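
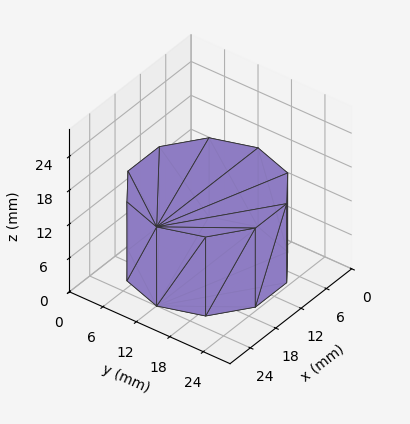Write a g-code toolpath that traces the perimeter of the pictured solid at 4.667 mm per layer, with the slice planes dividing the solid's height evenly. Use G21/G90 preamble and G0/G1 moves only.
Reading the render: the shape is a regular 10-sided prism (a cylinder approximated with 10 flat sides), circumscribed radius ≈ 12 mm, height ≈ 14 mm (dimensions read to the nearest mm from the axis ticks). For the g-code, the solid's height is divided into equal slices at the stated Δz and each level perimeter traced with G1 moves after a G0 lift.

; perimeter-only toolpath
G21 ; units = mm
G90 ; absolute positioning
G28 ; home
; layer 1
G0 Z4.667
G0 X24.000 Y12.000
G1 X21.708 Y19.053
G1 X15.708 Y23.413
G1 X8.292 Y23.413
G1 X2.292 Y19.053
G1 X0.000 Y12.000
G1 X2.292 Y4.947
G1 X8.292 Y0.587
G1 X15.708 Y0.587
G1 X21.708 Y4.947
G1 X24.000 Y12.000
; layer 2
G0 Z9.333
G0 X24.000 Y12.000
G1 X21.708 Y19.053
G1 X15.708 Y23.413
G1 X8.292 Y23.413
G1 X2.292 Y19.053
G1 X0.000 Y12.000
G1 X2.292 Y4.947
G1 X8.292 Y0.587
G1 X15.708 Y0.587
G1 X21.708 Y4.947
G1 X24.000 Y12.000
; layer 3
G0 Z14.000
G0 X24.000 Y12.000
G1 X21.708 Y19.053
G1 X15.708 Y23.413
G1 X8.292 Y23.413
G1 X2.292 Y19.053
G1 X0.000 Y12.000
G1 X2.292 Y4.947
G1 X8.292 Y0.587
G1 X15.708 Y0.587
G1 X21.708 Y4.947
G1 X24.000 Y12.000
M2 ; end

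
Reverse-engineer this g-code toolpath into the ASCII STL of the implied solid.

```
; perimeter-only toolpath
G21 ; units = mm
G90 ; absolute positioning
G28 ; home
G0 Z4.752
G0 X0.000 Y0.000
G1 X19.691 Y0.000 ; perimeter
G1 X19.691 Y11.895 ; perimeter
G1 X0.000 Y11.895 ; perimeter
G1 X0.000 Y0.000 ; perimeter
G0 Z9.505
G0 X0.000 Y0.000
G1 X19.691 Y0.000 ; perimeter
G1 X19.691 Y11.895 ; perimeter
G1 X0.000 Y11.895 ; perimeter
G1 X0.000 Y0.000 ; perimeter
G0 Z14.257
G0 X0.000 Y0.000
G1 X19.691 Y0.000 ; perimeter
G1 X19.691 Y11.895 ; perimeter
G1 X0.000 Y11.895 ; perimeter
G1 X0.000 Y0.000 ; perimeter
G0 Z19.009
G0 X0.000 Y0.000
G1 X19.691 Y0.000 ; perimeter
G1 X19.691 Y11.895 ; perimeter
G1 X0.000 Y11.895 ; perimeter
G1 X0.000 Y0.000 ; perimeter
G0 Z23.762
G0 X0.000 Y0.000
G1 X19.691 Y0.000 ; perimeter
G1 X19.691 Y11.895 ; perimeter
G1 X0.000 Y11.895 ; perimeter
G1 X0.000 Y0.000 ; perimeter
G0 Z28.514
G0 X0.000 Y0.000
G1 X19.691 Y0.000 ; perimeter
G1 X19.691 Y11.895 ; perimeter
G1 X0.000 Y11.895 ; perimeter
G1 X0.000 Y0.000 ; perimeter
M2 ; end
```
solid part
  facet normal 0.0000 0.0000 -1.0000
    outer loop
      vertex 19.691 11.895 0.000
      vertex 19.691 0.000 0.000
      vertex 0.000 0.000 0.000
    endloop
  endfacet
  facet normal 0.0000 0.0000 -1.0000
    outer loop
      vertex 0.000 11.895 0.000
      vertex 19.691 11.895 0.000
      vertex 0.000 0.000 0.000
    endloop
  endfacet
  facet normal 0.0000 0.0000 1.0000
    outer loop
      vertex 0.000 0.000 28.514
      vertex 19.691 0.000 28.514
      vertex 19.691 11.895 28.514
    endloop
  endfacet
  facet normal 0.0000 0.0000 1.0000
    outer loop
      vertex 0.000 0.000 28.514
      vertex 19.691 11.895 28.514
      vertex 0.000 11.895 28.514
    endloop
  endfacet
  facet normal 0.0000 -1.0000 0.0000
    outer loop
      vertex 0.000 0.000 0.000
      vertex 19.691 0.000 0.000
      vertex 19.691 0.000 28.514
    endloop
  endfacet
  facet normal 0.0000 -1.0000 0.0000
    outer loop
      vertex 0.000 0.000 0.000
      vertex 19.691 0.000 28.514
      vertex 0.000 0.000 28.514
    endloop
  endfacet
  facet normal 0.0000 1.0000 0.0000
    outer loop
      vertex 19.691 11.895 28.514
      vertex 19.691 11.895 0.000
      vertex 0.000 11.895 0.000
    endloop
  endfacet
  facet normal 0.0000 1.0000 0.0000
    outer loop
      vertex 0.000 11.895 28.514
      vertex 19.691 11.895 28.514
      vertex 0.000 11.895 0.000
    endloop
  endfacet
  facet normal -1.0000 0.0000 0.0000
    outer loop
      vertex 0.000 11.895 28.514
      vertex 0.000 11.895 0.000
      vertex 0.000 0.000 0.000
    endloop
  endfacet
  facet normal -1.0000 0.0000 0.0000
    outer loop
      vertex 0.000 0.000 28.514
      vertex 0.000 11.895 28.514
      vertex 0.000 0.000 0.000
    endloop
  endfacet
  facet normal 1.0000 0.0000 0.0000
    outer loop
      vertex 19.691 0.000 0.000
      vertex 19.691 11.895 0.000
      vertex 19.691 11.895 28.514
    endloop
  endfacet
  facet normal 1.0000 0.0000 0.0000
    outer loop
      vertex 19.691 0.000 0.000
      vertex 19.691 11.895 28.514
      vertex 19.691 0.000 28.514
    endloop
  endfacet
endsolid part

The G0 Z moves step by Δz≈4.752 mm. Every layer's G1 loop is the same polygon, so the solid is a straight extrusion of it from z=0 to z≈28.5. Closing with flat bottom and top caps and triangulating gives 12 facets — a rectangular box, roughly 19.7 × 11.9 mm footprint and 28.5 mm tall.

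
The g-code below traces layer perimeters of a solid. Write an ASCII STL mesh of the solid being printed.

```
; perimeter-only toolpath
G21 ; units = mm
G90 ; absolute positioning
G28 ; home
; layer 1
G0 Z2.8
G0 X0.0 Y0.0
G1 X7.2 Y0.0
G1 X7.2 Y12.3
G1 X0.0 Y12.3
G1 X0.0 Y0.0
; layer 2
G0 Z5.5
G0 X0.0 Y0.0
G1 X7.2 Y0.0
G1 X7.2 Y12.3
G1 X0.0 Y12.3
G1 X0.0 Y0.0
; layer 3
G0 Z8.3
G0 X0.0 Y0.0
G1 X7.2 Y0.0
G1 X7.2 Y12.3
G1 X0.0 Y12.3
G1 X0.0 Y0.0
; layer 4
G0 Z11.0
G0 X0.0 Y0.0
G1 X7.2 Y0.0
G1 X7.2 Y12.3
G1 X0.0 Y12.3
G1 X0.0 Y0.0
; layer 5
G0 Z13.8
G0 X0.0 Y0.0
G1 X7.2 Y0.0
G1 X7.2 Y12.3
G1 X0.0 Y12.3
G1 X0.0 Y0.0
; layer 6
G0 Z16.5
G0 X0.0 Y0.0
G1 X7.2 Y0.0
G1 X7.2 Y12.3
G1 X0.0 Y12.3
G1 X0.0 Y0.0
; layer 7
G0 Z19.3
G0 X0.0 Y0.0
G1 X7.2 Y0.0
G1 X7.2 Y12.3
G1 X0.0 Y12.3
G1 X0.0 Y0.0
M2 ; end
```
solid part
  facet normal 0.0000 0.0000 -1.0000
    outer loop
      vertex 7.2 12.3 0.0
      vertex 7.2 0.0 0.0
      vertex 0.0 0.0 0.0
    endloop
  endfacet
  facet normal 0.0000 0.0000 -1.0000
    outer loop
      vertex 0.0 12.3 0.0
      vertex 7.2 12.3 0.0
      vertex 0.0 0.0 0.0
    endloop
  endfacet
  facet normal 0.0000 0.0000 1.0000
    outer loop
      vertex 0.0 0.0 19.3
      vertex 7.2 0.0 19.3
      vertex 7.2 12.3 19.3
    endloop
  endfacet
  facet normal 0.0000 0.0000 1.0000
    outer loop
      vertex 0.0 0.0 19.3
      vertex 7.2 12.3 19.3
      vertex 0.0 12.3 19.3
    endloop
  endfacet
  facet normal 0.0000 -1.0000 0.0000
    outer loop
      vertex 0.0 0.0 0.0
      vertex 7.2 0.0 0.0
      vertex 7.2 0.0 19.3
    endloop
  endfacet
  facet normal 0.0000 -1.0000 0.0000
    outer loop
      vertex 0.0 0.0 0.0
      vertex 7.2 0.0 19.3
      vertex 0.0 0.0 19.3
    endloop
  endfacet
  facet normal 0.0000 1.0000 0.0000
    outer loop
      vertex 7.2 12.3 19.3
      vertex 7.2 12.3 0.0
      vertex 0.0 12.3 0.0
    endloop
  endfacet
  facet normal 0.0000 1.0000 0.0000
    outer loop
      vertex 0.0 12.3 19.3
      vertex 7.2 12.3 19.3
      vertex 0.0 12.3 0.0
    endloop
  endfacet
  facet normal -1.0000 0.0000 0.0000
    outer loop
      vertex 0.0 12.3 19.3
      vertex 0.0 12.3 0.0
      vertex 0.0 0.0 0.0
    endloop
  endfacet
  facet normal -1.0000 0.0000 0.0000
    outer loop
      vertex 0.0 0.0 19.3
      vertex 0.0 12.3 19.3
      vertex 0.0 0.0 0.0
    endloop
  endfacet
  facet normal 1.0000 0.0000 0.0000
    outer loop
      vertex 7.2 0.0 0.0
      vertex 7.2 12.3 0.0
      vertex 7.2 12.3 19.3
    endloop
  endfacet
  facet normal 1.0000 0.0000 0.0000
    outer loop
      vertex 7.2 0.0 0.0
      vertex 7.2 12.3 19.3
      vertex 7.2 0.0 19.3
    endloop
  endfacet
endsolid part

The G0 Z moves step by Δz≈2.8 mm. Every layer's G1 loop is the same polygon, so the solid is a straight extrusion of it from z=0 to z≈19.3. Closing with flat bottom and top caps and triangulating gives 12 facets — a rectangular box, roughly 7.2 × 12.3 mm footprint and 19.3 mm tall.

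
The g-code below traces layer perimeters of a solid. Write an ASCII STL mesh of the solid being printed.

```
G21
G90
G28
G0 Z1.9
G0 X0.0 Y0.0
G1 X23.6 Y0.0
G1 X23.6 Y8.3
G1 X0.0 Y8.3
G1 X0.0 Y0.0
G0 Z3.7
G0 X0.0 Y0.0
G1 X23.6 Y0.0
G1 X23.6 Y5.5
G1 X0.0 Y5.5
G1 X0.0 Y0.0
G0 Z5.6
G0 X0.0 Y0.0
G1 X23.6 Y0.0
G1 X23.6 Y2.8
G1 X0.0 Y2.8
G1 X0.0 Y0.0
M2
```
solid part
  facet normal 0.0000 0.0000 -1.0000
    outer loop
      vertex 23.6 11.1 0.0
      vertex 23.6 0.0 0.0
      vertex 0.0 0.0 0.0
    endloop
  endfacet
  facet normal 0.0000 0.0000 -1.0000
    outer loop
      vertex 0.0 11.1 0.0
      vertex 23.6 11.1 0.0
      vertex 0.0 0.0 0.0
    endloop
  endfacet
  facet normal 0.0000 -1.0000 0.0000
    outer loop
      vertex 0.0 0.0 0.0
      vertex 23.6 0.0 0.0
      vertex 23.6 0.0 7.4
    endloop
  endfacet
  facet normal 0.0000 -1.0000 0.0000
    outer loop
      vertex 0.0 0.0 0.0
      vertex 23.6 0.0 7.4
      vertex 0.0 0.0 7.4
    endloop
  endfacet
  facet normal 0.0000 0.5547 0.8321
    outer loop
      vertex 0.0 0.0 7.4
      vertex 23.6 0.0 7.4
      vertex 23.6 11.1 0.0
    endloop
  endfacet
  facet normal 0.0000 0.5547 0.8321
    outer loop
      vertex 0.0 0.0 7.4
      vertex 23.6 11.1 0.0
      vertex 0.0 11.1 0.0
    endloop
  endfacet
  facet normal -1.0000 0.0000 0.0000
    outer loop
      vertex 0.0 0.0 7.4
      vertex 0.0 11.1 0.0
      vertex 0.0 0.0 0.0
    endloop
  endfacet
  facet normal 1.0000 0.0000 0.0000
    outer loop
      vertex 23.6 0.0 0.0
      vertex 23.6 11.1 0.0
      vertex 23.6 0.0 7.4
    endloop
  endfacet
endsolid part

The G0 Z moves step by Δz≈1.9 mm. The G1 loops shrink linearly with z, so the solid tapers from its base footprint up to z≈7.4. Closing with a flat bottom cap and the tapered top and triangulating gives 8 facets — a wedge (ramp): 23.6 × 11.1 mm base, rising to 7.4 mm along the y=0 edge and sloping linearly to z=0 at y=11.1.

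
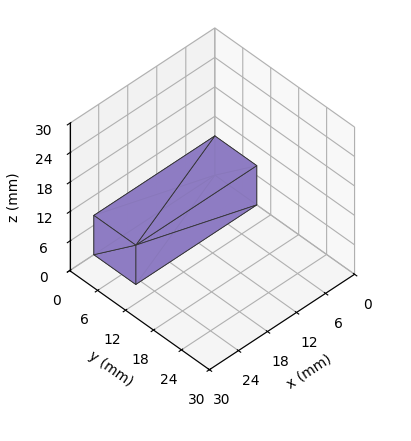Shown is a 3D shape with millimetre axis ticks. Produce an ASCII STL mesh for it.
Reading the render: the shape is a rectangular box, roughly 25 × 9 mm footprint and 8 mm tall (dimensions read to the nearest mm from the axis ticks). For the STL, each face is triangulated and given an outward normal.

solid part
  facet normal 0.0000 0.0000 -1.0000
    outer loop
      vertex 25.00 9.00 0.00
      vertex 25.00 0.00 0.00
      vertex 0.00 0.00 0.00
    endloop
  endfacet
  facet normal 0.0000 0.0000 -1.0000
    outer loop
      vertex 0.00 9.00 0.00
      vertex 25.00 9.00 0.00
      vertex 0.00 0.00 0.00
    endloop
  endfacet
  facet normal 0.0000 0.0000 1.0000
    outer loop
      vertex 0.00 0.00 8.00
      vertex 25.00 0.00 8.00
      vertex 25.00 9.00 8.00
    endloop
  endfacet
  facet normal 0.0000 0.0000 1.0000
    outer loop
      vertex 0.00 0.00 8.00
      vertex 25.00 9.00 8.00
      vertex 0.00 9.00 8.00
    endloop
  endfacet
  facet normal 0.0000 -1.0000 0.0000
    outer loop
      vertex 0.00 0.00 0.00
      vertex 25.00 0.00 0.00
      vertex 25.00 0.00 8.00
    endloop
  endfacet
  facet normal 0.0000 -1.0000 0.0000
    outer loop
      vertex 0.00 0.00 0.00
      vertex 25.00 0.00 8.00
      vertex 0.00 0.00 8.00
    endloop
  endfacet
  facet normal 0.0000 1.0000 0.0000
    outer loop
      vertex 25.00 9.00 8.00
      vertex 25.00 9.00 0.00
      vertex 0.00 9.00 0.00
    endloop
  endfacet
  facet normal 0.0000 1.0000 0.0000
    outer loop
      vertex 0.00 9.00 8.00
      vertex 25.00 9.00 8.00
      vertex 0.00 9.00 0.00
    endloop
  endfacet
  facet normal -1.0000 0.0000 0.0000
    outer loop
      vertex 0.00 9.00 8.00
      vertex 0.00 9.00 0.00
      vertex 0.00 0.00 0.00
    endloop
  endfacet
  facet normal -1.0000 0.0000 0.0000
    outer loop
      vertex 0.00 0.00 8.00
      vertex 0.00 9.00 8.00
      vertex 0.00 0.00 0.00
    endloop
  endfacet
  facet normal 1.0000 0.0000 0.0000
    outer loop
      vertex 25.00 0.00 0.00
      vertex 25.00 9.00 0.00
      vertex 25.00 9.00 8.00
    endloop
  endfacet
  facet normal 1.0000 0.0000 0.0000
    outer loop
      vertex 25.00 0.00 0.00
      vertex 25.00 9.00 8.00
      vertex 25.00 0.00 8.00
    endloop
  endfacet
endsolid part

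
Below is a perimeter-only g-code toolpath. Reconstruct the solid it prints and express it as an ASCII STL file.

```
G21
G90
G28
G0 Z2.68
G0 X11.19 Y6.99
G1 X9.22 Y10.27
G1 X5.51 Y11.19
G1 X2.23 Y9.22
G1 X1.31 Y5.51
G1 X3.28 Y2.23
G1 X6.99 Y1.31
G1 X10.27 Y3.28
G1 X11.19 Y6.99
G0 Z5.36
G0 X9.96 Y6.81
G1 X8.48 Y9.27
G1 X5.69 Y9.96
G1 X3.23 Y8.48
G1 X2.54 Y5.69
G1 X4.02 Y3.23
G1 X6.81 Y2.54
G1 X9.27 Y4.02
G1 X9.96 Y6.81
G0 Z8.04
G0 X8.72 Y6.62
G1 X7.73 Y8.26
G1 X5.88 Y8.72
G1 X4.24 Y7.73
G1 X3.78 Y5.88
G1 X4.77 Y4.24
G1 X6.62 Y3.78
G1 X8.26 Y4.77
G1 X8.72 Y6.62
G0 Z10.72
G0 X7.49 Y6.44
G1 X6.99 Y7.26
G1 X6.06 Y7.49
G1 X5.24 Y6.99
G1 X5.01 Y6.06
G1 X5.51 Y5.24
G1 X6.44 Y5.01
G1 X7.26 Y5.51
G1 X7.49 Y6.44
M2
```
solid part
  facet normal 0.0000 0.0000 -1.0000
    outer loop
      vertex 5.32 12.43 0.00
      vertex 9.96 11.28 0.00
      vertex 12.43 7.18 0.00
    endloop
  endfacet
  facet normal 0.0000 0.0000 -1.0000
    outer loop
      vertex 1.22 9.96 0.00
      vertex 5.32 12.43 0.00
      vertex 12.43 7.18 0.00
    endloop
  endfacet
  facet normal 0.0000 0.0000 -1.0000
    outer loop
      vertex 0.07 5.32 0.00
      vertex 1.22 9.96 0.00
      vertex 12.43 7.18 0.00
    endloop
  endfacet
  facet normal 0.0000 0.0000 -1.0000
    outer loop
      vertex 2.54 1.22 0.00
      vertex 0.07 5.32 0.00
      vertex 12.43 7.18 0.00
    endloop
  endfacet
  facet normal 0.0000 0.0000 -1.0000
    outer loop
      vertex 7.18 0.07 0.00
      vertex 2.54 1.22 0.00
      vertex 12.43 7.18 0.00
    endloop
  endfacet
  facet normal 0.0000 0.0000 -1.0000
    outer loop
      vertex 11.28 2.54 0.00
      vertex 7.18 0.07 0.00
      vertex 12.43 7.18 0.00
    endloop
  endfacet
  facet normal 0.7867 0.4739 0.3957
    outer loop
      vertex 12.43 7.18 0.00
      vertex 9.96 11.28 0.00
      vertex 6.25 6.25 13.40
    endloop
  endfacet
  facet normal 0.2209 0.8914 0.3958
    outer loop
      vertex 9.96 11.28 0.00
      vertex 5.32 12.43 0.00
      vertex 6.25 6.25 13.40
    endloop
  endfacet
  facet normal -0.4739 0.7867 0.3957
    outer loop
      vertex 5.32 12.43 0.00
      vertex 1.22 9.96 0.00
      vertex 6.25 6.25 13.40
    endloop
  endfacet
  facet normal -0.8914 0.2209 0.3958
    outer loop
      vertex 1.22 9.96 0.00
      vertex 0.07 5.32 0.00
      vertex 6.25 6.25 13.40
    endloop
  endfacet
  facet normal -0.7867 -0.4739 0.3957
    outer loop
      vertex 0.07 5.32 0.00
      vertex 2.54 1.22 0.00
      vertex 6.25 6.25 13.40
    endloop
  endfacet
  facet normal -0.2209 -0.8914 0.3958
    outer loop
      vertex 2.54 1.22 0.00
      vertex 7.18 0.07 0.00
      vertex 6.25 6.25 13.40
    endloop
  endfacet
  facet normal 0.4739 -0.7867 0.3957
    outer loop
      vertex 7.18 0.07 0.00
      vertex 11.28 2.54 0.00
      vertex 6.25 6.25 13.40
    endloop
  endfacet
  facet normal 0.8914 -0.2209 0.3958
    outer loop
      vertex 11.28 2.54 0.00
      vertex 12.43 7.18 0.00
      vertex 6.25 6.25 13.40
    endloop
  endfacet
endsolid part

The G0 Z moves step by Δz≈2.68 mm. The G1 loops shrink linearly with z, so the solid tapers from its base footprint up to z≈13.4. Closing with a flat bottom cap and the tapered top and triangulating gives 14 facets — a regular 8-sided pyramid, base circumscribed radius ≈ 6.25 mm, apex at z ≈ 13.4 mm.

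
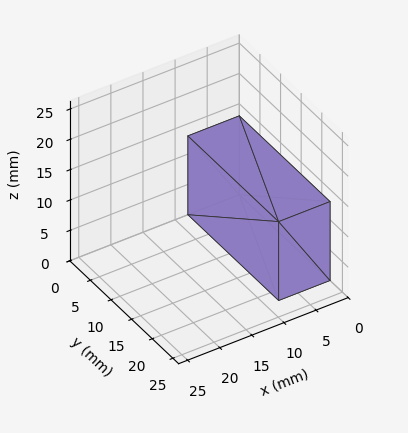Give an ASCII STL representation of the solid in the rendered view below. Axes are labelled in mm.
Reading the render: the shape is a rectangular box, roughly 8 × 22 mm footprint and 13 mm tall (dimensions read to the nearest mm from the axis ticks). For the STL, each face is triangulated and given an outward normal.

solid part
  facet normal 0.0000 0.0000 -1.0000
    outer loop
      vertex 8.00 22.00 0.00
      vertex 8.00 0.00 0.00
      vertex 0.00 0.00 0.00
    endloop
  endfacet
  facet normal 0.0000 0.0000 -1.0000
    outer loop
      vertex 0.00 22.00 0.00
      vertex 8.00 22.00 0.00
      vertex 0.00 0.00 0.00
    endloop
  endfacet
  facet normal 0.0000 0.0000 1.0000
    outer loop
      vertex 0.00 0.00 13.00
      vertex 8.00 0.00 13.00
      vertex 8.00 22.00 13.00
    endloop
  endfacet
  facet normal 0.0000 0.0000 1.0000
    outer loop
      vertex 0.00 0.00 13.00
      vertex 8.00 22.00 13.00
      vertex 0.00 22.00 13.00
    endloop
  endfacet
  facet normal 0.0000 -1.0000 0.0000
    outer loop
      vertex 0.00 0.00 0.00
      vertex 8.00 0.00 0.00
      vertex 8.00 0.00 13.00
    endloop
  endfacet
  facet normal 0.0000 -1.0000 0.0000
    outer loop
      vertex 0.00 0.00 0.00
      vertex 8.00 0.00 13.00
      vertex 0.00 0.00 13.00
    endloop
  endfacet
  facet normal 0.0000 1.0000 0.0000
    outer loop
      vertex 8.00 22.00 13.00
      vertex 8.00 22.00 0.00
      vertex 0.00 22.00 0.00
    endloop
  endfacet
  facet normal 0.0000 1.0000 0.0000
    outer loop
      vertex 0.00 22.00 13.00
      vertex 8.00 22.00 13.00
      vertex 0.00 22.00 0.00
    endloop
  endfacet
  facet normal -1.0000 0.0000 0.0000
    outer loop
      vertex 0.00 22.00 13.00
      vertex 0.00 22.00 0.00
      vertex 0.00 0.00 0.00
    endloop
  endfacet
  facet normal -1.0000 0.0000 0.0000
    outer loop
      vertex 0.00 0.00 13.00
      vertex 0.00 22.00 13.00
      vertex 0.00 0.00 0.00
    endloop
  endfacet
  facet normal 1.0000 0.0000 0.0000
    outer loop
      vertex 8.00 0.00 0.00
      vertex 8.00 22.00 0.00
      vertex 8.00 22.00 13.00
    endloop
  endfacet
  facet normal 1.0000 0.0000 0.0000
    outer loop
      vertex 8.00 0.00 0.00
      vertex 8.00 22.00 13.00
      vertex 8.00 0.00 13.00
    endloop
  endfacet
endsolid part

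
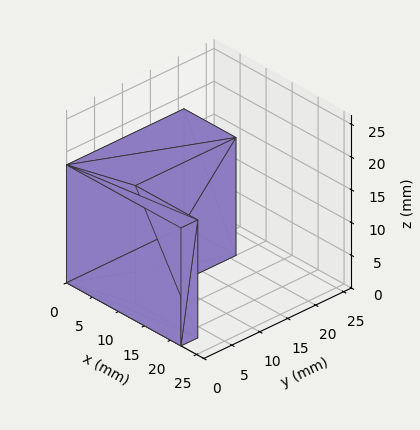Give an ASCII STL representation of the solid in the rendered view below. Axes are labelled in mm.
Reading the render: the shape is an L-shaped prism: outer 22 × 21 mm, arm thicknesses ≈ 3 mm (horizontal) and 10 mm (vertical), extruded 18 mm in z (dimensions read to the nearest mm from the axis ticks). For the STL, each face is triangulated and given an outward normal.

solid part
  facet normal 0.0000 0.0000 -1.0000
    outer loop
      vertex 22.000 3.000 0.000
      vertex 22.000 0.000 0.000
      vertex 0.000 0.000 0.000
    endloop
  endfacet
  facet normal 0.0000 0.0000 -1.0000
    outer loop
      vertex 10.000 3.000 0.000
      vertex 22.000 3.000 0.000
      vertex 0.000 0.000 0.000
    endloop
  endfacet
  facet normal 0.0000 0.0000 -1.0000
    outer loop
      vertex 10.000 21.000 0.000
      vertex 10.000 3.000 0.000
      vertex 0.000 0.000 0.000
    endloop
  endfacet
  facet normal 0.0000 0.0000 -1.0000
    outer loop
      vertex 0.000 21.000 0.000
      vertex 10.000 21.000 0.000
      vertex 0.000 0.000 0.000
    endloop
  endfacet
  facet normal 0.0000 0.0000 1.0000
    outer loop
      vertex 0.000 0.000 18.000
      vertex 22.000 0.000 18.000
      vertex 22.000 3.000 18.000
    endloop
  endfacet
  facet normal 0.0000 0.0000 1.0000
    outer loop
      vertex 0.000 0.000 18.000
      vertex 22.000 3.000 18.000
      vertex 10.000 3.000 18.000
    endloop
  endfacet
  facet normal 0.0000 0.0000 1.0000
    outer loop
      vertex 0.000 0.000 18.000
      vertex 10.000 3.000 18.000
      vertex 10.000 21.000 18.000
    endloop
  endfacet
  facet normal 0.0000 0.0000 1.0000
    outer loop
      vertex 0.000 0.000 18.000
      vertex 10.000 21.000 18.000
      vertex 0.000 21.000 18.000
    endloop
  endfacet
  facet normal 0.0000 -1.0000 0.0000
    outer loop
      vertex 0.000 0.000 0.000
      vertex 22.000 0.000 0.000
      vertex 22.000 0.000 18.000
    endloop
  endfacet
  facet normal 0.0000 -1.0000 0.0000
    outer loop
      vertex 0.000 0.000 0.000
      vertex 22.000 0.000 18.000
      vertex 0.000 0.000 18.000
    endloop
  endfacet
  facet normal 1.0000 0.0000 0.0000
    outer loop
      vertex 22.000 0.000 0.000
      vertex 22.000 3.000 0.000
      vertex 22.000 3.000 18.000
    endloop
  endfacet
  facet normal 1.0000 0.0000 0.0000
    outer loop
      vertex 22.000 0.000 0.000
      vertex 22.000 3.000 18.000
      vertex 22.000 0.000 18.000
    endloop
  endfacet
  facet normal 0.0000 1.0000 0.0000
    outer loop
      vertex 22.000 3.000 0.000
      vertex 10.000 3.000 0.000
      vertex 10.000 3.000 18.000
    endloop
  endfacet
  facet normal 0.0000 1.0000 0.0000
    outer loop
      vertex 22.000 3.000 0.000
      vertex 10.000 3.000 18.000
      vertex 22.000 3.000 18.000
    endloop
  endfacet
  facet normal 1.0000 0.0000 0.0000
    outer loop
      vertex 10.000 3.000 0.000
      vertex 10.000 21.000 0.000
      vertex 10.000 21.000 18.000
    endloop
  endfacet
  facet normal 1.0000 0.0000 0.0000
    outer loop
      vertex 10.000 3.000 0.000
      vertex 10.000 21.000 18.000
      vertex 10.000 3.000 18.000
    endloop
  endfacet
  facet normal 0.0000 1.0000 0.0000
    outer loop
      vertex 10.000 21.000 0.000
      vertex 0.000 21.000 0.000
      vertex 0.000 21.000 18.000
    endloop
  endfacet
  facet normal 0.0000 1.0000 0.0000
    outer loop
      vertex 10.000 21.000 0.000
      vertex 0.000 21.000 18.000
      vertex 10.000 21.000 18.000
    endloop
  endfacet
  facet normal -1.0000 0.0000 0.0000
    outer loop
      vertex 0.000 21.000 0.000
      vertex 0.000 0.000 0.000
      vertex 0.000 0.000 18.000
    endloop
  endfacet
  facet normal -1.0000 0.0000 0.0000
    outer loop
      vertex 0.000 21.000 0.000
      vertex 0.000 0.000 18.000
      vertex 0.000 21.000 18.000
    endloop
  endfacet
endsolid part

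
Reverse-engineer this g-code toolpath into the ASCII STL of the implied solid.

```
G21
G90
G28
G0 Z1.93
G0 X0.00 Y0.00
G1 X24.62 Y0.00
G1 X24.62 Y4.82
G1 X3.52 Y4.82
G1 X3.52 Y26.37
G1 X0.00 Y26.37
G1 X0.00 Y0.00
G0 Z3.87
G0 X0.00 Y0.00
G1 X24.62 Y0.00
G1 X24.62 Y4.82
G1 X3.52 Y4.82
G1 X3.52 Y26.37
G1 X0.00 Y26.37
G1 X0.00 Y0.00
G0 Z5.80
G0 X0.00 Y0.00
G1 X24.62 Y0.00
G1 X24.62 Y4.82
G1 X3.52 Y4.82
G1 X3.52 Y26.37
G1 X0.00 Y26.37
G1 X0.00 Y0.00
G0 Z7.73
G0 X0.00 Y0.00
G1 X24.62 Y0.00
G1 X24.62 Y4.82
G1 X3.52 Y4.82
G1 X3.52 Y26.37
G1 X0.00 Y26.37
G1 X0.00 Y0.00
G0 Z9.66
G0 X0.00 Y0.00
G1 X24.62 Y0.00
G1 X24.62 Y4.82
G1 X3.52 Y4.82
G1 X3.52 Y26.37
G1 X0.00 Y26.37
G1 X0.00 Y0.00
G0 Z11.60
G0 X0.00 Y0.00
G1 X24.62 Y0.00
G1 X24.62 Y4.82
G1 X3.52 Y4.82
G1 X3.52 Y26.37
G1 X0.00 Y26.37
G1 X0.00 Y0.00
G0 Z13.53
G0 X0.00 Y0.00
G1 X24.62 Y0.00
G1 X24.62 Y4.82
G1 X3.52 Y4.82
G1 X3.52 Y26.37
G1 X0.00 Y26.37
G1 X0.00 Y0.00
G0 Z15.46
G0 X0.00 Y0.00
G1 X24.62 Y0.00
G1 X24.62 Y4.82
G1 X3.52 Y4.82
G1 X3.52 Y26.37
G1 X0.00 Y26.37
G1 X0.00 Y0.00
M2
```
solid part
  facet normal 0.0000 0.0000 -1.0000
    outer loop
      vertex 24.62 4.82 0.00
      vertex 24.62 0.00 0.00
      vertex 0.00 0.00 0.00
    endloop
  endfacet
  facet normal 0.0000 0.0000 -1.0000
    outer loop
      vertex 3.52 4.82 0.00
      vertex 24.62 4.82 0.00
      vertex 0.00 0.00 0.00
    endloop
  endfacet
  facet normal 0.0000 0.0000 -1.0000
    outer loop
      vertex 3.52 26.37 0.00
      vertex 3.52 4.82 0.00
      vertex 0.00 0.00 0.00
    endloop
  endfacet
  facet normal 0.0000 0.0000 -1.0000
    outer loop
      vertex 0.00 26.37 0.00
      vertex 3.52 26.37 0.00
      vertex 0.00 0.00 0.00
    endloop
  endfacet
  facet normal 0.0000 0.0000 1.0000
    outer loop
      vertex 0.00 0.00 15.46
      vertex 24.62 0.00 15.46
      vertex 24.62 4.82 15.46
    endloop
  endfacet
  facet normal 0.0000 0.0000 1.0000
    outer loop
      vertex 0.00 0.00 15.46
      vertex 24.62 4.82 15.46
      vertex 3.52 4.82 15.46
    endloop
  endfacet
  facet normal 0.0000 0.0000 1.0000
    outer loop
      vertex 0.00 0.00 15.46
      vertex 3.52 4.82 15.46
      vertex 3.52 26.37 15.46
    endloop
  endfacet
  facet normal 0.0000 0.0000 1.0000
    outer loop
      vertex 0.00 0.00 15.46
      vertex 3.52 26.37 15.46
      vertex 0.00 26.37 15.46
    endloop
  endfacet
  facet normal 0.0000 -1.0000 0.0000
    outer loop
      vertex 0.00 0.00 0.00
      vertex 24.62 0.00 0.00
      vertex 24.62 0.00 15.46
    endloop
  endfacet
  facet normal 0.0000 -1.0000 0.0000
    outer loop
      vertex 0.00 0.00 0.00
      vertex 24.62 0.00 15.46
      vertex 0.00 0.00 15.46
    endloop
  endfacet
  facet normal 1.0000 0.0000 0.0000
    outer loop
      vertex 24.62 0.00 0.00
      vertex 24.62 4.82 0.00
      vertex 24.62 4.82 15.46
    endloop
  endfacet
  facet normal 1.0000 0.0000 0.0000
    outer loop
      vertex 24.62 0.00 0.00
      vertex 24.62 4.82 15.46
      vertex 24.62 0.00 15.46
    endloop
  endfacet
  facet normal 0.0000 1.0000 0.0000
    outer loop
      vertex 24.62 4.82 0.00
      vertex 3.52 4.82 0.00
      vertex 3.52 4.82 15.46
    endloop
  endfacet
  facet normal 0.0000 1.0000 0.0000
    outer loop
      vertex 24.62 4.82 0.00
      vertex 3.52 4.82 15.46
      vertex 24.62 4.82 15.46
    endloop
  endfacet
  facet normal 1.0000 0.0000 0.0000
    outer loop
      vertex 3.52 4.82 0.00
      vertex 3.52 26.37 0.00
      vertex 3.52 26.37 15.46
    endloop
  endfacet
  facet normal 1.0000 0.0000 0.0000
    outer loop
      vertex 3.52 4.82 0.00
      vertex 3.52 26.37 15.46
      vertex 3.52 4.82 15.46
    endloop
  endfacet
  facet normal 0.0000 1.0000 0.0000
    outer loop
      vertex 3.52 26.37 0.00
      vertex 0.00 26.37 0.00
      vertex 0.00 26.37 15.46
    endloop
  endfacet
  facet normal 0.0000 1.0000 0.0000
    outer loop
      vertex 3.52 26.37 0.00
      vertex 0.00 26.37 15.46
      vertex 3.52 26.37 15.46
    endloop
  endfacet
  facet normal -1.0000 0.0000 0.0000
    outer loop
      vertex 0.00 26.37 0.00
      vertex 0.00 0.00 0.00
      vertex 0.00 0.00 15.46
    endloop
  endfacet
  facet normal -1.0000 0.0000 0.0000
    outer loop
      vertex 0.00 26.37 0.00
      vertex 0.00 0.00 15.46
      vertex 0.00 26.37 15.46
    endloop
  endfacet
endsolid part

The G0 Z moves step by Δz≈1.93 mm. Every layer's G1 loop is the same polygon, so the solid is a straight extrusion of it from z=0 to z≈15.5. Closing with flat bottom and top caps and triangulating gives 20 facets — an L-shaped prism: outer 24.6 × 26.4 mm, arm thicknesses ≈ 4.82 mm (horizontal) and 3.52 mm (vertical), extruded 15.5 mm in z.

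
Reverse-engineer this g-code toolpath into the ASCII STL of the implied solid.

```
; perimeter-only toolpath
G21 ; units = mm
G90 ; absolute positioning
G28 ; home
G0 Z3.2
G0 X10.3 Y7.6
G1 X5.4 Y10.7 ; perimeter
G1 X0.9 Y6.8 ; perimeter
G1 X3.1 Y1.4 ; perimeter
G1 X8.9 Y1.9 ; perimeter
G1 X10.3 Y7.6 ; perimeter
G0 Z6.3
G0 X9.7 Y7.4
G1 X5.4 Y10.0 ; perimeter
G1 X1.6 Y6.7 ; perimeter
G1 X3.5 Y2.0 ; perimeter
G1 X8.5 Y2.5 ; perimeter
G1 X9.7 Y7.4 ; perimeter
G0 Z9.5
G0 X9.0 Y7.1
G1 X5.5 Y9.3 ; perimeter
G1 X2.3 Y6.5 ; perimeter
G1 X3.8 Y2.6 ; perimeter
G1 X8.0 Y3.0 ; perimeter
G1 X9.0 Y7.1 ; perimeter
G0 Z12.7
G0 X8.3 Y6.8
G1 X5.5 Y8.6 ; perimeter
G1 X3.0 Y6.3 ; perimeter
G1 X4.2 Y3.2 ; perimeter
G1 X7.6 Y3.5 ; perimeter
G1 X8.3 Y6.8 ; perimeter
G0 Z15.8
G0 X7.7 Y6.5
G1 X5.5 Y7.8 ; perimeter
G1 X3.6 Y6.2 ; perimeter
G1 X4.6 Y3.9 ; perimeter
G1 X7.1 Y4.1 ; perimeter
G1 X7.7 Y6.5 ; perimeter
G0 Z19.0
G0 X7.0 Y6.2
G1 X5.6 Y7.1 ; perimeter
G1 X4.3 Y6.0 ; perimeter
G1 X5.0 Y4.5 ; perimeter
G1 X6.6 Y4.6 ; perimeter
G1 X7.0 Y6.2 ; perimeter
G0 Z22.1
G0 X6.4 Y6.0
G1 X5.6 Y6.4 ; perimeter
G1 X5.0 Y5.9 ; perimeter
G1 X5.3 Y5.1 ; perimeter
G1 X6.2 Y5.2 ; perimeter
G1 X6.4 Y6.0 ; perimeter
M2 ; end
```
solid part
  facet normal 0.0000 0.0000 -1.0000
    outer loop
      vertex 0.2 7.0 0.0
      vertex 5.3 11.4 0.0
      vertex 11.0 7.9 0.0
    endloop
  endfacet
  facet normal 0.0000 0.0000 -1.0000
    outer loop
      vertex 2.7 0.8 0.0
      vertex 0.2 7.0 0.0
      vertex 11.0 7.9 0.0
    endloop
  endfacet
  facet normal 0.0000 0.0000 -1.0000
    outer loop
      vertex 9.4 1.4 0.0
      vertex 2.7 0.8 0.0
      vertex 11.0 7.9 0.0
    endloop
  endfacet
  facet normal 0.5146 0.8381 0.1807
    outer loop
      vertex 11.0 7.9 0.0
      vertex 5.3 11.4 0.0
      vertex 5.7 5.7 25.3
    endloop
  endfacet
  facet normal -0.6428 0.7451 0.1780
    outer loop
      vertex 5.3 11.4 0.0
      vertex 0.2 7.0 0.0
      vertex 5.7 5.7 25.3
    endloop
  endfacet
  facet normal -0.9124 -0.3679 0.1794
    outer loop
      vertex 0.2 7.0 0.0
      vertex 2.7 0.8 0.0
      vertex 5.7 5.7 25.3
    endloop
  endfacet
  facet normal 0.0877 -0.9799 0.1794
    outer loop
      vertex 2.7 0.8 0.0
      vertex 9.4 1.4 0.0
      vertex 5.7 5.7 25.3
    endloop
  endfacet
  facet normal 0.9552 -0.2351 0.1797
    outer loop
      vertex 9.4 1.4 0.0
      vertex 11.0 7.9 0.0
      vertex 5.7 5.7 25.3
    endloop
  endfacet
endsolid part

The G0 Z moves step by Δz≈3.2 mm. The G1 loops shrink linearly with z, so the solid tapers from its base footprint up to z≈25.3. Closing with a flat bottom cap and the tapered top and triangulating gives 8 facets — a regular 5-sided pyramid, base circumscribed radius ≈ 5.7 mm, apex at z ≈ 25.3 mm.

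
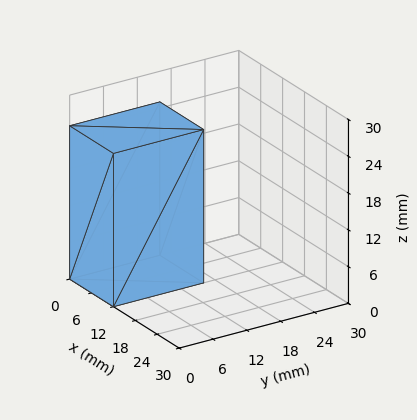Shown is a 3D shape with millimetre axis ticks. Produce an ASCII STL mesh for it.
Reading the render: the shape is a rectangular box, roughly 12 × 16 mm footprint and 25 mm tall (dimensions read to the nearest mm from the axis ticks). For the STL, each face is triangulated and given an outward normal.

solid part
  facet normal 0.0000 0.0000 -1.0000
    outer loop
      vertex 12.000 16.000 0.000
      vertex 12.000 0.000 0.000
      vertex 0.000 0.000 0.000
    endloop
  endfacet
  facet normal 0.0000 0.0000 -1.0000
    outer loop
      vertex 0.000 16.000 0.000
      vertex 12.000 16.000 0.000
      vertex 0.000 0.000 0.000
    endloop
  endfacet
  facet normal 0.0000 0.0000 1.0000
    outer loop
      vertex 0.000 0.000 25.000
      vertex 12.000 0.000 25.000
      vertex 12.000 16.000 25.000
    endloop
  endfacet
  facet normal 0.0000 0.0000 1.0000
    outer loop
      vertex 0.000 0.000 25.000
      vertex 12.000 16.000 25.000
      vertex 0.000 16.000 25.000
    endloop
  endfacet
  facet normal 0.0000 -1.0000 0.0000
    outer loop
      vertex 0.000 0.000 0.000
      vertex 12.000 0.000 0.000
      vertex 12.000 0.000 25.000
    endloop
  endfacet
  facet normal 0.0000 -1.0000 0.0000
    outer loop
      vertex 0.000 0.000 0.000
      vertex 12.000 0.000 25.000
      vertex 0.000 0.000 25.000
    endloop
  endfacet
  facet normal 0.0000 1.0000 0.0000
    outer loop
      vertex 12.000 16.000 25.000
      vertex 12.000 16.000 0.000
      vertex 0.000 16.000 0.000
    endloop
  endfacet
  facet normal 0.0000 1.0000 0.0000
    outer loop
      vertex 0.000 16.000 25.000
      vertex 12.000 16.000 25.000
      vertex 0.000 16.000 0.000
    endloop
  endfacet
  facet normal -1.0000 0.0000 0.0000
    outer loop
      vertex 0.000 16.000 25.000
      vertex 0.000 16.000 0.000
      vertex 0.000 0.000 0.000
    endloop
  endfacet
  facet normal -1.0000 0.0000 0.0000
    outer loop
      vertex 0.000 0.000 25.000
      vertex 0.000 16.000 25.000
      vertex 0.000 0.000 0.000
    endloop
  endfacet
  facet normal 1.0000 0.0000 0.0000
    outer loop
      vertex 12.000 0.000 0.000
      vertex 12.000 16.000 0.000
      vertex 12.000 16.000 25.000
    endloop
  endfacet
  facet normal 1.0000 0.0000 0.0000
    outer loop
      vertex 12.000 0.000 0.000
      vertex 12.000 16.000 25.000
      vertex 12.000 0.000 25.000
    endloop
  endfacet
endsolid part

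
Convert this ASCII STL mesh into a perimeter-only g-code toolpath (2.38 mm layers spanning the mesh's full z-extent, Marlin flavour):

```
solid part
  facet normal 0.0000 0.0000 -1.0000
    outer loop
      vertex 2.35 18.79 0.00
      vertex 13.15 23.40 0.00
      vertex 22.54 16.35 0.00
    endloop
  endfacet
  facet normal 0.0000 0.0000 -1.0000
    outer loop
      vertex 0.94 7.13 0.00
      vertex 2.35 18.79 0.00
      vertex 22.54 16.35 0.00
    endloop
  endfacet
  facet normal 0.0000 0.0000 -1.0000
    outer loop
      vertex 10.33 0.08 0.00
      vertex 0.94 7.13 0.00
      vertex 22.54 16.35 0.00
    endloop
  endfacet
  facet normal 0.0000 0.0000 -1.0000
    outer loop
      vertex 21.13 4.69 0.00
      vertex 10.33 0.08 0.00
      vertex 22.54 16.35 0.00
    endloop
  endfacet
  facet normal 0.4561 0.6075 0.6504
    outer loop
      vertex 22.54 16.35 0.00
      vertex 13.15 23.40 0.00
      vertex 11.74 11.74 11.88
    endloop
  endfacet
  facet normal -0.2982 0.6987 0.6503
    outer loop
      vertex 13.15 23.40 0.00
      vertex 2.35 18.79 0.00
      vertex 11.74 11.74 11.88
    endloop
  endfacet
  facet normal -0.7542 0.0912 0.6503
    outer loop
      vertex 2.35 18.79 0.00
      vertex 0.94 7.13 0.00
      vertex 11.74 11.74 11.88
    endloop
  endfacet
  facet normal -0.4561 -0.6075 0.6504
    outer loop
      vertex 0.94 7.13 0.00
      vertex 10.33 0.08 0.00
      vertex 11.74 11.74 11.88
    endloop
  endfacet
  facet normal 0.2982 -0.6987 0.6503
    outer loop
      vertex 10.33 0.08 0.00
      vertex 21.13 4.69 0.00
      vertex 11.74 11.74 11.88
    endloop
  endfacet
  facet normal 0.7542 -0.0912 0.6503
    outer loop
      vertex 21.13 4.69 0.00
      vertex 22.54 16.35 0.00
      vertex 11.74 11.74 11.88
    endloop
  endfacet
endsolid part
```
; perimeter-only toolpath
G21 ; units = mm
G90 ; absolute positioning
G28 ; home
; layer 1
G0 Z2.38
G0 X20.38 Y15.43
G1 X12.87 Y21.07
G1 X4.23 Y17.38
G1 X3.10 Y8.05
G1 X10.61 Y2.41
G1 X19.25 Y6.10
G1 X20.38 Y15.43
; layer 2
G0 Z4.75
G0 X18.22 Y14.51
G1 X12.59 Y18.74
G1 X6.11 Y15.97
G1 X5.26 Y8.97
G1 X10.89 Y4.74
G1 X17.37 Y7.51
G1 X18.22 Y14.51
; layer 3
G0 Z7.13
G0 X16.06 Y13.58
G1 X12.30 Y16.40
G1 X7.98 Y14.56
G1 X7.42 Y9.90
G1 X11.18 Y7.08
G1 X15.50 Y8.92
G1 X16.06 Y13.58
; layer 4
G0 Z9.50
G0 X13.90 Y12.66
G1 X12.02 Y14.07
G1 X9.86 Y13.15
G1 X9.58 Y10.82
G1 X11.46 Y9.41
G1 X13.62 Y10.33
G1 X13.90 Y12.66
M2 ; end

The solid is a regular 6-sided pyramid, base circumscribed radius ≈ 11.7 mm, apex at z ≈ 11.9 mm. Slicing at Δz = 2.38 mm — 5 equal slices spanning the solid's height, so layer i sits at z = i·h/5 — gives 4 non-empty perimeters. Each is a 6-segment closed polygon; G0 lifts to the layer z and rapids to the start vertex, then G1 traces the edges. The cross-section shrinks linearly with z (the slice at the apex is degenerate and omitted).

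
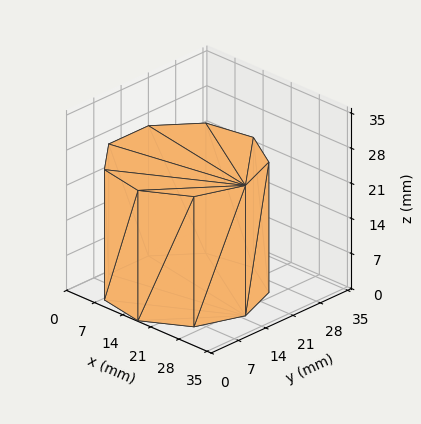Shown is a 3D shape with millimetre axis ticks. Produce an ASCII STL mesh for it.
Reading the render: the shape is a regular 9-sided prism (a cylinder approximated with 9 flat sides), circumscribed radius ≈ 15 mm, height ≈ 26 mm (dimensions read to the nearest mm from the axis ticks). For the STL, each face is triangulated and given an outward normal.

solid part
  facet normal 0.0000 0.0000 -1.0000
    outer loop
      vertex 17.6 29.8 0.0
      vertex 26.5 24.6 0.0
      vertex 30.0 15.0 0.0
    endloop
  endfacet
  facet normal 0.0000 0.0000 -1.0000
    outer loop
      vertex 7.5 28.0 0.0
      vertex 17.6 29.8 0.0
      vertex 30.0 15.0 0.0
    endloop
  endfacet
  facet normal 0.0000 0.0000 -1.0000
    outer loop
      vertex 0.9 20.1 0.0
      vertex 7.5 28.0 0.0
      vertex 30.0 15.0 0.0
    endloop
  endfacet
  facet normal 0.0000 0.0000 -1.0000
    outer loop
      vertex 0.9 9.9 0.0
      vertex 0.9 20.1 0.0
      vertex 30.0 15.0 0.0
    endloop
  endfacet
  facet normal 0.0000 0.0000 -1.0000
    outer loop
      vertex 7.5 2.0 0.0
      vertex 0.9 9.9 0.0
      vertex 30.0 15.0 0.0
    endloop
  endfacet
  facet normal 0.0000 0.0000 -1.0000
    outer loop
      vertex 17.6 0.2 0.0
      vertex 7.5 2.0 0.0
      vertex 30.0 15.0 0.0
    endloop
  endfacet
  facet normal 0.0000 0.0000 -1.0000
    outer loop
      vertex 26.5 5.4 0.0
      vertex 17.6 0.2 0.0
      vertex 30.0 15.0 0.0
    endloop
  endfacet
  facet normal 0.0000 0.0000 1.0000
    outer loop
      vertex 30.0 15.0 26.0
      vertex 26.5 24.6 26.0
      vertex 17.6 29.8 26.0
    endloop
  endfacet
  facet normal 0.0000 0.0000 1.0000
    outer loop
      vertex 30.0 15.0 26.0
      vertex 17.6 29.8 26.0
      vertex 7.5 28.0 26.0
    endloop
  endfacet
  facet normal 0.0000 0.0000 1.0000
    outer loop
      vertex 30.0 15.0 26.0
      vertex 7.5 28.0 26.0
      vertex 0.9 20.1 26.0
    endloop
  endfacet
  facet normal 0.0000 0.0000 1.0000
    outer loop
      vertex 30.0 15.0 26.0
      vertex 0.9 20.1 26.0
      vertex 0.9 9.9 26.0
    endloop
  endfacet
  facet normal 0.0000 0.0000 1.0000
    outer loop
      vertex 30.0 15.0 26.0
      vertex 0.9 9.9 26.0
      vertex 7.5 2.0 26.0
    endloop
  endfacet
  facet normal 0.0000 0.0000 1.0000
    outer loop
      vertex 30.0 15.0 26.0
      vertex 7.5 2.0 26.0
      vertex 17.6 0.2 26.0
    endloop
  endfacet
  facet normal 0.0000 0.0000 1.0000
    outer loop
      vertex 30.0 15.0 26.0
      vertex 17.6 0.2 26.0
      vertex 26.5 5.4 26.0
    endloop
  endfacet
  facet normal 0.9395 0.3425 0.0000
    outer loop
      vertex 30.0 15.0 0.0
      vertex 26.5 24.6 0.0
      vertex 26.5 24.6 26.0
    endloop
  endfacet
  facet normal 0.9395 0.3425 0.0000
    outer loop
      vertex 30.0 15.0 0.0
      vertex 26.5 24.6 26.0
      vertex 30.0 15.0 26.0
    endloop
  endfacet
  facet normal 0.5045 0.8634 0.0000
    outer loop
      vertex 26.5 24.6 0.0
      vertex 17.6 29.8 0.0
      vertex 17.6 29.8 26.0
    endloop
  endfacet
  facet normal 0.5045 0.8634 0.0000
    outer loop
      vertex 26.5 24.6 0.0
      vertex 17.6 29.8 26.0
      vertex 26.5 24.6 26.0
    endloop
  endfacet
  facet normal -0.1755 0.9845 0.0000
    outer loop
      vertex 17.6 29.8 0.0
      vertex 7.5 28.0 0.0
      vertex 7.5 28.0 26.0
    endloop
  endfacet
  facet normal -0.1755 0.9845 0.0000
    outer loop
      vertex 17.6 29.8 0.0
      vertex 7.5 28.0 26.0
      vertex 17.6 29.8 26.0
    endloop
  endfacet
  facet normal -0.7674 0.6411 0.0000
    outer loop
      vertex 7.5 28.0 0.0
      vertex 0.9 20.1 0.0
      vertex 0.9 20.1 26.0
    endloop
  endfacet
  facet normal -0.7674 0.6411 0.0000
    outer loop
      vertex 7.5 28.0 0.0
      vertex 0.9 20.1 26.0
      vertex 7.5 28.0 26.0
    endloop
  endfacet
  facet normal -1.0000 0.0000 0.0000
    outer loop
      vertex 0.9 20.1 0.0
      vertex 0.9 9.9 0.0
      vertex 0.9 9.9 26.0
    endloop
  endfacet
  facet normal -1.0000 0.0000 0.0000
    outer loop
      vertex 0.9 20.1 0.0
      vertex 0.9 9.9 26.0
      vertex 0.9 20.1 26.0
    endloop
  endfacet
  facet normal -0.7674 -0.6411 0.0000
    outer loop
      vertex 0.9 9.9 0.0
      vertex 7.5 2.0 0.0
      vertex 7.5 2.0 26.0
    endloop
  endfacet
  facet normal -0.7674 -0.6411 0.0000
    outer loop
      vertex 0.9 9.9 0.0
      vertex 7.5 2.0 26.0
      vertex 0.9 9.9 26.0
    endloop
  endfacet
  facet normal -0.1755 -0.9845 0.0000
    outer loop
      vertex 7.5 2.0 0.0
      vertex 17.6 0.2 0.0
      vertex 17.6 0.2 26.0
    endloop
  endfacet
  facet normal -0.1755 -0.9845 0.0000
    outer loop
      vertex 7.5 2.0 0.0
      vertex 17.6 0.2 26.0
      vertex 7.5 2.0 26.0
    endloop
  endfacet
  facet normal 0.5045 -0.8634 0.0000
    outer loop
      vertex 17.6 0.2 0.0
      vertex 26.5 5.4 0.0
      vertex 26.5 5.4 26.0
    endloop
  endfacet
  facet normal 0.5045 -0.8634 0.0000
    outer loop
      vertex 17.6 0.2 0.0
      vertex 26.5 5.4 26.0
      vertex 17.6 0.2 26.0
    endloop
  endfacet
  facet normal 0.9395 -0.3425 0.0000
    outer loop
      vertex 26.5 5.4 0.0
      vertex 30.0 15.0 0.0
      vertex 30.0 15.0 26.0
    endloop
  endfacet
  facet normal 0.9395 -0.3425 0.0000
    outer loop
      vertex 26.5 5.4 0.0
      vertex 30.0 15.0 26.0
      vertex 26.5 5.4 26.0
    endloop
  endfacet
endsolid part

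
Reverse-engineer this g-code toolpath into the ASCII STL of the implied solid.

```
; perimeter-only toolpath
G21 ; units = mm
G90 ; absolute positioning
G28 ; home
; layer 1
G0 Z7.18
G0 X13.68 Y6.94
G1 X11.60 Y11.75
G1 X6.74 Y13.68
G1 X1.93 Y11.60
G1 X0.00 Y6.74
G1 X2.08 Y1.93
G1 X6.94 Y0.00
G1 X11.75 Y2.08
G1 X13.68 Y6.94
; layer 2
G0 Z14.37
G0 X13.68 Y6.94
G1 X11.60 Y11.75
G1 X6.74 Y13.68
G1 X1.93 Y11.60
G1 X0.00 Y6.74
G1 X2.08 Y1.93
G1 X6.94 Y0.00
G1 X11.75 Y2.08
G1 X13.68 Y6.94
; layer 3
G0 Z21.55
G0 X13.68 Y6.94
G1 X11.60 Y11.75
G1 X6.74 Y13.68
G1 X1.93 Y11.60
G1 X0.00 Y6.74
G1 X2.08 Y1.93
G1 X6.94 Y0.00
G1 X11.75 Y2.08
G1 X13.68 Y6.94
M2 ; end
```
solid part
  facet normal 0.0000 0.0000 -1.0000
    outer loop
      vertex 6.74 13.68 0.00
      vertex 11.60 11.75 0.00
      vertex 13.68 6.94 0.00
    endloop
  endfacet
  facet normal 0.0000 0.0000 -1.0000
    outer loop
      vertex 1.93 11.60 0.00
      vertex 6.74 13.68 0.00
      vertex 13.68 6.94 0.00
    endloop
  endfacet
  facet normal 0.0000 0.0000 -1.0000
    outer loop
      vertex 0.00 6.74 0.00
      vertex 1.93 11.60 0.00
      vertex 13.68 6.94 0.00
    endloop
  endfacet
  facet normal 0.0000 0.0000 -1.0000
    outer loop
      vertex 2.08 1.93 0.00
      vertex 0.00 6.74 0.00
      vertex 13.68 6.94 0.00
    endloop
  endfacet
  facet normal 0.0000 0.0000 -1.0000
    outer loop
      vertex 6.94 0.00 0.00
      vertex 2.08 1.93 0.00
      vertex 13.68 6.94 0.00
    endloop
  endfacet
  facet normal 0.0000 0.0000 -1.0000
    outer loop
      vertex 11.75 2.08 0.00
      vertex 6.94 0.00 0.00
      vertex 13.68 6.94 0.00
    endloop
  endfacet
  facet normal 0.0000 0.0000 1.0000
    outer loop
      vertex 13.68 6.94 21.55
      vertex 11.60 11.75 21.55
      vertex 6.74 13.68 21.55
    endloop
  endfacet
  facet normal 0.0000 0.0000 1.0000
    outer loop
      vertex 13.68 6.94 21.55
      vertex 6.74 13.68 21.55
      vertex 1.93 11.60 21.55
    endloop
  endfacet
  facet normal 0.0000 0.0000 1.0000
    outer loop
      vertex 13.68 6.94 21.55
      vertex 1.93 11.60 21.55
      vertex 0.00 6.74 21.55
    endloop
  endfacet
  facet normal 0.0000 0.0000 1.0000
    outer loop
      vertex 13.68 6.94 21.55
      vertex 0.00 6.74 21.55
      vertex 2.08 1.93 21.55
    endloop
  endfacet
  facet normal 0.0000 0.0000 1.0000
    outer loop
      vertex 13.68 6.94 21.55
      vertex 2.08 1.93 21.55
      vertex 6.94 0.00 21.55
    endloop
  endfacet
  facet normal 0.0000 0.0000 1.0000
    outer loop
      vertex 13.68 6.94 21.55
      vertex 6.94 0.00 21.55
      vertex 11.75 2.08 21.55
    endloop
  endfacet
  facet normal 0.9179 0.3969 0.0000
    outer loop
      vertex 13.68 6.94 0.00
      vertex 11.60 11.75 0.00
      vertex 11.60 11.75 21.55
    endloop
  endfacet
  facet normal 0.9179 0.3969 0.0000
    outer loop
      vertex 13.68 6.94 0.00
      vertex 11.60 11.75 21.55
      vertex 13.68 6.94 21.55
    endloop
  endfacet
  facet normal 0.3691 0.9294 0.0000
    outer loop
      vertex 11.60 11.75 0.00
      vertex 6.74 13.68 0.00
      vertex 6.74 13.68 21.55
    endloop
  endfacet
  facet normal 0.3691 0.9294 0.0000
    outer loop
      vertex 11.60 11.75 0.00
      vertex 6.74 13.68 21.55
      vertex 11.60 11.75 21.55
    endloop
  endfacet
  facet normal -0.3969 0.9179 0.0000
    outer loop
      vertex 6.74 13.68 0.00
      vertex 1.93 11.60 0.00
      vertex 1.93 11.60 21.55
    endloop
  endfacet
  facet normal -0.3969 0.9179 0.0000
    outer loop
      vertex 6.74 13.68 0.00
      vertex 1.93 11.60 21.55
      vertex 6.74 13.68 21.55
    endloop
  endfacet
  facet normal -0.9294 0.3691 0.0000
    outer loop
      vertex 1.93 11.60 0.00
      vertex 0.00 6.74 0.00
      vertex 0.00 6.74 21.55
    endloop
  endfacet
  facet normal -0.9294 0.3691 0.0000
    outer loop
      vertex 1.93 11.60 0.00
      vertex 0.00 6.74 21.55
      vertex 1.93 11.60 21.55
    endloop
  endfacet
  facet normal -0.9179 -0.3969 0.0000
    outer loop
      vertex 0.00 6.74 0.00
      vertex 2.08 1.93 0.00
      vertex 2.08 1.93 21.55
    endloop
  endfacet
  facet normal -0.9179 -0.3969 0.0000
    outer loop
      vertex 0.00 6.74 0.00
      vertex 2.08 1.93 21.55
      vertex 0.00 6.74 21.55
    endloop
  endfacet
  facet normal -0.3691 -0.9294 0.0000
    outer loop
      vertex 2.08 1.93 0.00
      vertex 6.94 0.00 0.00
      vertex 6.94 0.00 21.55
    endloop
  endfacet
  facet normal -0.3691 -0.9294 0.0000
    outer loop
      vertex 2.08 1.93 0.00
      vertex 6.94 0.00 21.55
      vertex 2.08 1.93 21.55
    endloop
  endfacet
  facet normal 0.3969 -0.9179 0.0000
    outer loop
      vertex 6.94 0.00 0.00
      vertex 11.75 2.08 0.00
      vertex 11.75 2.08 21.55
    endloop
  endfacet
  facet normal 0.3969 -0.9179 0.0000
    outer loop
      vertex 6.94 0.00 0.00
      vertex 11.75 2.08 21.55
      vertex 6.94 0.00 21.55
    endloop
  endfacet
  facet normal 0.9294 -0.3691 0.0000
    outer loop
      vertex 11.75 2.08 0.00
      vertex 13.68 6.94 0.00
      vertex 13.68 6.94 21.55
    endloop
  endfacet
  facet normal 0.9294 -0.3691 0.0000
    outer loop
      vertex 11.75 2.08 0.00
      vertex 13.68 6.94 21.55
      vertex 11.75 2.08 21.55
    endloop
  endfacet
endsolid part

The G0 Z moves step by Δz≈7.18 mm. Every layer's G1 loop is the same polygon, so the solid is a straight extrusion of it from z=0 to z≈21.6. Closing with flat bottom and top caps and triangulating gives 28 facets — a regular 8-sided prism (a cylinder approximated with 8 flat sides), circumscribed radius ≈ 6.84 mm, height ≈ 21.6 mm.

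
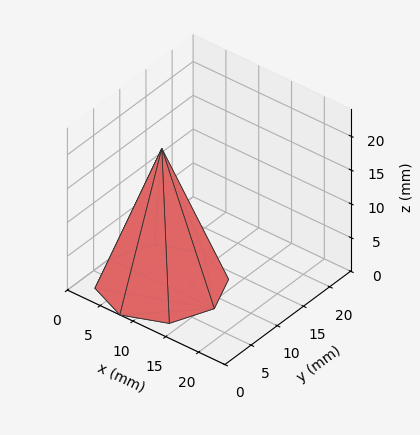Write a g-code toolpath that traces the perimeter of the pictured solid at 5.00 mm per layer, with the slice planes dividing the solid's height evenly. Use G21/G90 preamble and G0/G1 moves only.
Reading the render: the shape is a regular 8-sided pyramid, base circumscribed radius ≈ 8 mm, apex at z ≈ 20 mm (dimensions read to the nearest mm from the axis ticks). For the g-code, the solid's height is divided into equal slices at the stated Δz and each level perimeter traced with G1 moves after a G0 lift.

; perimeter-only toolpath
G21 ; units = mm
G90 ; absolute positioning
G28 ; home
; layer 1
G0 Z5.00
G0 X14.00 Y8.00
G1 X12.25 Y12.25
G1 X8.00 Y14.00
G1 X3.75 Y12.25
G1 X2.00 Y8.00
G1 X3.75 Y3.75
G1 X8.00 Y2.00
G1 X12.25 Y3.75
G1 X14.00 Y8.00
; layer 2
G0 Z10.00
G0 X12.00 Y8.00
G1 X10.83 Y10.83
G1 X8.00 Y12.00
G1 X5.17 Y10.83
G1 X4.00 Y8.00
G1 X5.17 Y5.17
G1 X8.00 Y4.00
G1 X10.83 Y5.17
G1 X12.00 Y8.00
; layer 3
G0 Z15.00
G0 X10.00 Y8.00
G1 X9.41 Y9.41
G1 X8.00 Y10.00
G1 X6.58 Y9.41
G1 X6.00 Y8.00
G1 X6.58 Y6.58
G1 X8.00 Y6.00
G1 X9.41 Y6.58
G1 X10.00 Y8.00
M2 ; end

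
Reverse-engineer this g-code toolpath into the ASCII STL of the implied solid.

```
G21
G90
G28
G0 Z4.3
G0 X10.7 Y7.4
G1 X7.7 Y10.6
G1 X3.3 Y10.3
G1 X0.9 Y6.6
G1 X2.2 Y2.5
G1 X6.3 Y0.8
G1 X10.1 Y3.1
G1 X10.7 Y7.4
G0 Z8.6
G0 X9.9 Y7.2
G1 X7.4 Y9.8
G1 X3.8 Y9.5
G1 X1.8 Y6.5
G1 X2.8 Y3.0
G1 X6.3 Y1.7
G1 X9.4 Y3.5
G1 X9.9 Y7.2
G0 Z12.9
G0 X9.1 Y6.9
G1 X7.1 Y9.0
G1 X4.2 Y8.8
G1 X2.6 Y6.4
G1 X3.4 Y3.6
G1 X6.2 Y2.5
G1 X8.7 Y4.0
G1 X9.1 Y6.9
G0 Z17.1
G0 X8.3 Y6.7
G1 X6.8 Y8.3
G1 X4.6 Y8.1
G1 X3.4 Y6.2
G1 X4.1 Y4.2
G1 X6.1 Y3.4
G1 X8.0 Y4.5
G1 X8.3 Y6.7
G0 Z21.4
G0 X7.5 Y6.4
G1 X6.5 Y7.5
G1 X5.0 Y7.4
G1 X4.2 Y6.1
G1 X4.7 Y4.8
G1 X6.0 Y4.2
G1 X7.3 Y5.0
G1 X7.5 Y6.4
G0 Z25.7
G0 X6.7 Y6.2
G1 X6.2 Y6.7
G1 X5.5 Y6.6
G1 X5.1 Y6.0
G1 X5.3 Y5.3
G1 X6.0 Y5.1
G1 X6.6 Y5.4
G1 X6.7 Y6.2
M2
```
solid part
  facet normal 0.0000 0.0000 -1.0000
    outer loop
      vertex 2.9 11.0 0.0
      vertex 8.0 11.4 0.0
      vertex 11.5 7.7 0.0
    endloop
  endfacet
  facet normal 0.0000 0.0000 -1.0000
    outer loop
      vertex 0.1 6.7 0.0
      vertex 2.9 11.0 0.0
      vertex 11.5 7.7 0.0
    endloop
  endfacet
  facet normal 0.0000 0.0000 -1.0000
    outer loop
      vertex 1.6 1.9 0.0
      vertex 0.1 6.7 0.0
      vertex 11.5 7.7 0.0
    endloop
  endfacet
  facet normal 0.0000 0.0000 -1.0000
    outer loop
      vertex 6.4 0.0 0.0
      vertex 1.6 1.9 0.0
      vertex 11.5 7.7 0.0
    endloop
  endfacet
  facet normal 0.0000 0.0000 -1.0000
    outer loop
      vertex 10.8 2.6 0.0
      vertex 6.4 0.0 0.0
      vertex 11.5 7.7 0.0
    endloop
  endfacet
  facet normal 0.7154 0.6767 0.1741
    outer loop
      vertex 11.5 7.7 0.0
      vertex 8.0 11.4 0.0
      vertex 5.9 5.9 30.0
    endloop
  endfacet
  facet normal -0.0770 0.9816 0.1746
    outer loop
      vertex 8.0 11.4 0.0
      vertex 2.9 11.0 0.0
      vertex 5.9 5.9 30.0
    endloop
  endfacet
  facet normal -0.8252 0.5374 0.1739
    outer loop
      vertex 2.9 11.0 0.0
      vertex 0.1 6.7 0.0
      vertex 5.9 5.9 30.0
    endloop
  endfacet
  facet normal -0.9399 -0.2937 0.1739
    outer loop
      vertex 0.1 6.7 0.0
      vertex 1.6 1.9 0.0
      vertex 5.9 5.9 30.0
    endloop
  endfacet
  facet normal -0.3624 -0.9156 0.1740
    outer loop
      vertex 1.6 1.9 0.0
      vertex 6.4 0.0 0.0
      vertex 5.9 5.9 30.0
    endloop
  endfacet
  facet normal 0.5009 -0.8476 0.1750
    outer loop
      vertex 6.4 0.0 0.0
      vertex 10.8 2.6 0.0
      vertex 5.9 5.9 30.0
    endloop
  endfacet
  facet normal 0.9756 -0.1339 0.1741
    outer loop
      vertex 10.8 2.6 0.0
      vertex 11.5 7.7 0.0
      vertex 5.9 5.9 30.0
    endloop
  endfacet
endsolid part

The G0 Z moves step by Δz≈4.3 mm. The G1 loops shrink linearly with z, so the solid tapers from its base footprint up to z≈30. Closing with a flat bottom cap and the tapered top and triangulating gives 12 facets — a regular 7-sided pyramid, base circumscribed radius ≈ 5.9 mm, apex at z ≈ 30 mm.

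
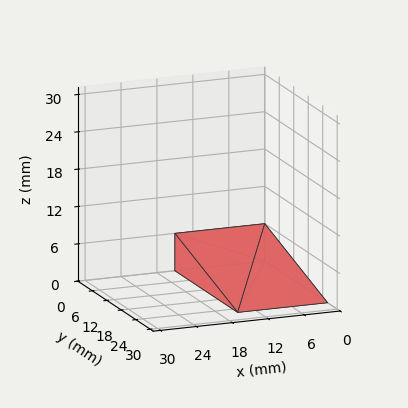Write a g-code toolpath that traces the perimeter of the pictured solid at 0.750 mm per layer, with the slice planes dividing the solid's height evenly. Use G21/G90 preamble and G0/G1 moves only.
Reading the render: the shape is a wedge (ramp): 15 × 26 mm base, rising to 6 mm along the y=0 edge and sloping linearly to z=0 at y=26 (dimensions read to the nearest mm from the axis ticks). For the g-code, the solid's height is divided into equal slices at the stated Δz and each level perimeter traced with G1 moves after a G0 lift.

; perimeter-only toolpath
G21 ; units = mm
G90 ; absolute positioning
G28 ; home
; layer 1
G0 Z0.750
G0 X0.000 Y0.000
G1 X15.000 Y0.000
G1 X15.000 Y22.750
G1 X0.000 Y22.750
G1 X0.000 Y0.000
; layer 2
G0 Z1.500
G0 X0.000 Y0.000
G1 X15.000 Y0.000
G1 X15.000 Y19.500
G1 X0.000 Y19.500
G1 X0.000 Y0.000
; layer 3
G0 Z2.250
G0 X0.000 Y0.000
G1 X15.000 Y0.000
G1 X15.000 Y16.250
G1 X0.000 Y16.250
G1 X0.000 Y0.000
; layer 4
G0 Z3.000
G0 X0.000 Y0.000
G1 X15.000 Y0.000
G1 X15.000 Y13.000
G1 X0.000 Y13.000
G1 X0.000 Y0.000
; layer 5
G0 Z3.750
G0 X0.000 Y0.000
G1 X15.000 Y0.000
G1 X15.000 Y9.750
G1 X0.000 Y9.750
G1 X0.000 Y0.000
; layer 6
G0 Z4.500
G0 X0.000 Y0.000
G1 X15.000 Y0.000
G1 X15.000 Y6.500
G1 X0.000 Y6.500
G1 X0.000 Y0.000
; layer 7
G0 Z5.250
G0 X0.000 Y0.000
G1 X15.000 Y0.000
G1 X15.000 Y3.250
G1 X0.000 Y3.250
G1 X0.000 Y0.000
M2 ; end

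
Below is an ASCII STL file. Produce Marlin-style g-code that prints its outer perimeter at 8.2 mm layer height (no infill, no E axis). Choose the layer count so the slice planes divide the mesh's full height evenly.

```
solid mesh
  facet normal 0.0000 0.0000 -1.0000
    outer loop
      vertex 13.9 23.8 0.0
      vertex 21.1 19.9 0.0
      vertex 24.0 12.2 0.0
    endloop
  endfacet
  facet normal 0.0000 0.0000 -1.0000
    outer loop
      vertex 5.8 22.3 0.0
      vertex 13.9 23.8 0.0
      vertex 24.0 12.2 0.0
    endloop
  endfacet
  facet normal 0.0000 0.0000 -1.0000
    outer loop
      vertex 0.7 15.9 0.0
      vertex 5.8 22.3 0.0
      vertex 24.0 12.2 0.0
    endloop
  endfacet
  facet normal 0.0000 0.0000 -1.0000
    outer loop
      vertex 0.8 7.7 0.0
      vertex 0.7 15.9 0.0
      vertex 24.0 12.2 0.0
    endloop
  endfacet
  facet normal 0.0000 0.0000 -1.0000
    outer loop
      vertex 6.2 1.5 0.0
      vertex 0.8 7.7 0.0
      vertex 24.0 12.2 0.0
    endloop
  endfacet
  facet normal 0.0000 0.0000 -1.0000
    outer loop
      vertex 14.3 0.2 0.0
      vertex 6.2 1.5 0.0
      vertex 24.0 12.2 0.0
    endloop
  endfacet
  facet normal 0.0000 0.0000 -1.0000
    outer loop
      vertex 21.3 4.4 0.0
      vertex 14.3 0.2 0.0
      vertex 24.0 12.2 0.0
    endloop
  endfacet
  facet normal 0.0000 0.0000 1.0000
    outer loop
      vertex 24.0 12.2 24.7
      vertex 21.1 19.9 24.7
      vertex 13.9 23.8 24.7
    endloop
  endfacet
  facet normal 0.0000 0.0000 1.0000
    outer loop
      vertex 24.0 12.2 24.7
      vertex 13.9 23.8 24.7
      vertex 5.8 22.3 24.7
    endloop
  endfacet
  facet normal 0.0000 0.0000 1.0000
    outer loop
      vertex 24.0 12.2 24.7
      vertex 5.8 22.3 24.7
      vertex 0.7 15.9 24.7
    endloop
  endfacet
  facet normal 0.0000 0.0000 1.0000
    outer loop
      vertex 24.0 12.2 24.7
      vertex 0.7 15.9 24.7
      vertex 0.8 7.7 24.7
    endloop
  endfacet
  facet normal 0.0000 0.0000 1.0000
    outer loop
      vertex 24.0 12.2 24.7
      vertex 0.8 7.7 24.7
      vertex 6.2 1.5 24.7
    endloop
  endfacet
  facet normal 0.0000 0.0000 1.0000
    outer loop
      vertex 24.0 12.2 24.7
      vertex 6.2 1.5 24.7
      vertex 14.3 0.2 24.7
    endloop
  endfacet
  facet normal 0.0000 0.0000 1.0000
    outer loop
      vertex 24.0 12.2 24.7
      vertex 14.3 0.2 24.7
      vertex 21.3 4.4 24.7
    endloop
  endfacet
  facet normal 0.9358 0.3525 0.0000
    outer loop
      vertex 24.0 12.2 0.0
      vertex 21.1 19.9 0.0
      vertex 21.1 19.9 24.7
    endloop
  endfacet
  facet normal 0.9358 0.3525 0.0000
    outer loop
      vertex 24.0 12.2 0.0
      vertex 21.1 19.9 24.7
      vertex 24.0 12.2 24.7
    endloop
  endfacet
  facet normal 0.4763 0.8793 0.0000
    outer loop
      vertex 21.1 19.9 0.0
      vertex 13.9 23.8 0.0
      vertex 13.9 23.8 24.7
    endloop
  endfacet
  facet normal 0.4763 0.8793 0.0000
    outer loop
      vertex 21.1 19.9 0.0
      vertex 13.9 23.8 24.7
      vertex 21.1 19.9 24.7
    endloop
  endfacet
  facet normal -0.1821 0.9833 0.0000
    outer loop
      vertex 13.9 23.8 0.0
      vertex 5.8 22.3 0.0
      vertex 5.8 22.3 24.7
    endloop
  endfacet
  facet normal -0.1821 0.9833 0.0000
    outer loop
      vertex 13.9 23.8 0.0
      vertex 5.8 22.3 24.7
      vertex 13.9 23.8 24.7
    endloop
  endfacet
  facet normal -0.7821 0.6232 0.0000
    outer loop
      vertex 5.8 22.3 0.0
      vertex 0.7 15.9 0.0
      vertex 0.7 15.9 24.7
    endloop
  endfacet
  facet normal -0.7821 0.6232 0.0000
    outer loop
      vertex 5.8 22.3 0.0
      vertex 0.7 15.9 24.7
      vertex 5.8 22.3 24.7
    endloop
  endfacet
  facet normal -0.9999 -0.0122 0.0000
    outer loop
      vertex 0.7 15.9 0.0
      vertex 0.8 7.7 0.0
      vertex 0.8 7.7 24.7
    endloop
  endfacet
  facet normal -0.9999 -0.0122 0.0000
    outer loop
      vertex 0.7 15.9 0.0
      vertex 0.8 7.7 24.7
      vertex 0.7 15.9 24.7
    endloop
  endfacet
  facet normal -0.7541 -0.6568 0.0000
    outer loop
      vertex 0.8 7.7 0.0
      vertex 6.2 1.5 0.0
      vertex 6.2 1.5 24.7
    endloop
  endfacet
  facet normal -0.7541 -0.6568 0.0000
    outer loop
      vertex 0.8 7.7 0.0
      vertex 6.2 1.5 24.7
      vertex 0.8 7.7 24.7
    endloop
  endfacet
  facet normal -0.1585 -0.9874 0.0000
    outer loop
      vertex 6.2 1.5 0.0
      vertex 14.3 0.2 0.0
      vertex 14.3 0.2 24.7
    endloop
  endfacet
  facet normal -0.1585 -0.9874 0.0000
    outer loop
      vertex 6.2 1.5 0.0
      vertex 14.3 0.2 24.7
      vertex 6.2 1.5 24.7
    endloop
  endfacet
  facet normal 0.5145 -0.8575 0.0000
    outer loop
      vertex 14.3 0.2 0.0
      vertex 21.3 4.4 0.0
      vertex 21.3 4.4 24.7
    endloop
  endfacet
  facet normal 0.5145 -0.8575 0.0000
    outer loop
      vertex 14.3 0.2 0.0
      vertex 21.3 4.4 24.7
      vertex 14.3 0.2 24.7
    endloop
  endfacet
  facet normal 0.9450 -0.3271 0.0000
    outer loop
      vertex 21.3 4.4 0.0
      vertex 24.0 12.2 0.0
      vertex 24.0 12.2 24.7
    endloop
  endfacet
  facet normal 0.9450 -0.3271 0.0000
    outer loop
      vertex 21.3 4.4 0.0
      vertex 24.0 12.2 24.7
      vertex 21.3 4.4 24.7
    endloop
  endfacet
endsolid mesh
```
; perimeter-only toolpath
G21 ; units = mm
G90 ; absolute positioning
G28 ; home
; layer 1
G0 Z8.2
G0 X24.0 Y12.2
G1 X21.1 Y19.9
G1 X13.9 Y23.8
G1 X5.8 Y22.3
G1 X0.7 Y15.9
G1 X0.8 Y7.7
G1 X6.2 Y1.5
G1 X14.3 Y0.2
G1 X21.3 Y4.4
G1 X24.0 Y12.2
; layer 2
G0 Z16.5
G0 X24.0 Y12.2
G1 X21.1 Y19.9
G1 X13.9 Y23.8
G1 X5.8 Y22.3
G1 X0.7 Y15.9
G1 X0.8 Y7.7
G1 X6.2 Y1.5
G1 X14.3 Y0.2
G1 X21.3 Y4.4
G1 X24.0 Y12.2
; layer 3
G0 Z24.7
G0 X24.0 Y12.2
G1 X21.1 Y19.9
G1 X13.9 Y23.8
G1 X5.8 Y22.3
G1 X0.7 Y15.9
G1 X0.8 Y7.7
G1 X6.2 Y1.5
G1 X14.3 Y0.2
G1 X21.3 Y4.4
G1 X24.0 Y12.2
M2 ; end

The solid is a regular 9-sided prism (a cylinder approximated with 9 flat sides), circumscribed radius ≈ 12 mm, height ≈ 24.7 mm. Slicing at Δz = 8.2 mm — 3 equal slices spanning the solid's height, so layer i sits at z = i·h/3 — gives 3 non-empty perimeters. Each is a 9-segment closed polygon; G0 lifts to the layer z and rapids to the start vertex, then G1 traces the edges.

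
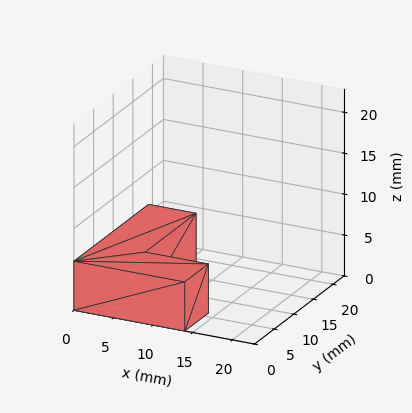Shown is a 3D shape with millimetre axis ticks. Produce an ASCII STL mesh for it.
Reading the render: the shape is an L-shaped prism: outer 14 × 19 mm, arm thicknesses ≈ 6 mm (horizontal) and 6 mm (vertical), extruded 6 mm in z (dimensions read to the nearest mm from the axis ticks). For the STL, each face is triangulated and given an outward normal.

solid part
  facet normal 0.0000 0.0000 -1.0000
    outer loop
      vertex 14.00 6.00 0.00
      vertex 14.00 0.00 0.00
      vertex 0.00 0.00 0.00
    endloop
  endfacet
  facet normal 0.0000 0.0000 -1.0000
    outer loop
      vertex 6.00 6.00 0.00
      vertex 14.00 6.00 0.00
      vertex 0.00 0.00 0.00
    endloop
  endfacet
  facet normal 0.0000 0.0000 -1.0000
    outer loop
      vertex 6.00 19.00 0.00
      vertex 6.00 6.00 0.00
      vertex 0.00 0.00 0.00
    endloop
  endfacet
  facet normal 0.0000 0.0000 -1.0000
    outer loop
      vertex 0.00 19.00 0.00
      vertex 6.00 19.00 0.00
      vertex 0.00 0.00 0.00
    endloop
  endfacet
  facet normal 0.0000 0.0000 1.0000
    outer loop
      vertex 0.00 0.00 6.00
      vertex 14.00 0.00 6.00
      vertex 14.00 6.00 6.00
    endloop
  endfacet
  facet normal 0.0000 0.0000 1.0000
    outer loop
      vertex 0.00 0.00 6.00
      vertex 14.00 6.00 6.00
      vertex 6.00 6.00 6.00
    endloop
  endfacet
  facet normal 0.0000 0.0000 1.0000
    outer loop
      vertex 0.00 0.00 6.00
      vertex 6.00 6.00 6.00
      vertex 6.00 19.00 6.00
    endloop
  endfacet
  facet normal 0.0000 0.0000 1.0000
    outer loop
      vertex 0.00 0.00 6.00
      vertex 6.00 19.00 6.00
      vertex 0.00 19.00 6.00
    endloop
  endfacet
  facet normal 0.0000 -1.0000 0.0000
    outer loop
      vertex 0.00 0.00 0.00
      vertex 14.00 0.00 0.00
      vertex 14.00 0.00 6.00
    endloop
  endfacet
  facet normal 0.0000 -1.0000 0.0000
    outer loop
      vertex 0.00 0.00 0.00
      vertex 14.00 0.00 6.00
      vertex 0.00 0.00 6.00
    endloop
  endfacet
  facet normal 1.0000 0.0000 0.0000
    outer loop
      vertex 14.00 0.00 0.00
      vertex 14.00 6.00 0.00
      vertex 14.00 6.00 6.00
    endloop
  endfacet
  facet normal 1.0000 0.0000 0.0000
    outer loop
      vertex 14.00 0.00 0.00
      vertex 14.00 6.00 6.00
      vertex 14.00 0.00 6.00
    endloop
  endfacet
  facet normal 0.0000 1.0000 0.0000
    outer loop
      vertex 14.00 6.00 0.00
      vertex 6.00 6.00 0.00
      vertex 6.00 6.00 6.00
    endloop
  endfacet
  facet normal 0.0000 1.0000 0.0000
    outer loop
      vertex 14.00 6.00 0.00
      vertex 6.00 6.00 6.00
      vertex 14.00 6.00 6.00
    endloop
  endfacet
  facet normal 1.0000 0.0000 0.0000
    outer loop
      vertex 6.00 6.00 0.00
      vertex 6.00 19.00 0.00
      vertex 6.00 19.00 6.00
    endloop
  endfacet
  facet normal 1.0000 0.0000 0.0000
    outer loop
      vertex 6.00 6.00 0.00
      vertex 6.00 19.00 6.00
      vertex 6.00 6.00 6.00
    endloop
  endfacet
  facet normal 0.0000 1.0000 0.0000
    outer loop
      vertex 6.00 19.00 0.00
      vertex 0.00 19.00 0.00
      vertex 0.00 19.00 6.00
    endloop
  endfacet
  facet normal 0.0000 1.0000 0.0000
    outer loop
      vertex 6.00 19.00 0.00
      vertex 0.00 19.00 6.00
      vertex 6.00 19.00 6.00
    endloop
  endfacet
  facet normal -1.0000 0.0000 0.0000
    outer loop
      vertex 0.00 19.00 0.00
      vertex 0.00 0.00 0.00
      vertex 0.00 0.00 6.00
    endloop
  endfacet
  facet normal -1.0000 0.0000 0.0000
    outer loop
      vertex 0.00 19.00 0.00
      vertex 0.00 0.00 6.00
      vertex 0.00 19.00 6.00
    endloop
  endfacet
endsolid part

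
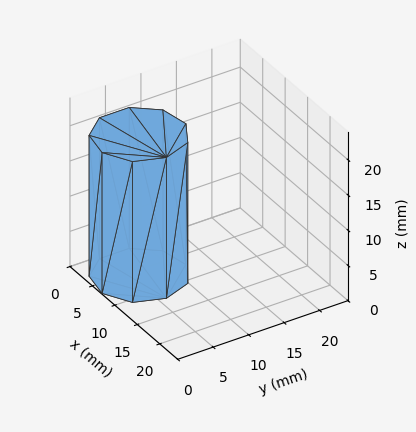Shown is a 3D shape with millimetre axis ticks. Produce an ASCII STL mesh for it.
Reading the render: the shape is a regular 9-sided prism (a cylinder approximated with 9 flat sides), circumscribed radius ≈ 6 mm, height ≈ 20 mm (dimensions read to the nearest mm from the axis ticks). For the STL, each face is triangulated and given an outward normal.

solid part
  facet normal 0.0000 0.0000 -1.0000
    outer loop
      vertex 7.0 11.9 0.0
      vertex 10.6 9.9 0.0
      vertex 12.0 6.0 0.0
    endloop
  endfacet
  facet normal 0.0000 0.0000 -1.0000
    outer loop
      vertex 3.0 11.2 0.0
      vertex 7.0 11.9 0.0
      vertex 12.0 6.0 0.0
    endloop
  endfacet
  facet normal 0.0000 0.0000 -1.0000
    outer loop
      vertex 0.4 8.1 0.0
      vertex 3.0 11.2 0.0
      vertex 12.0 6.0 0.0
    endloop
  endfacet
  facet normal 0.0000 0.0000 -1.0000
    outer loop
      vertex 0.4 3.9 0.0
      vertex 0.4 8.1 0.0
      vertex 12.0 6.0 0.0
    endloop
  endfacet
  facet normal 0.0000 0.0000 -1.0000
    outer loop
      vertex 3.0 0.8 0.0
      vertex 0.4 3.9 0.0
      vertex 12.0 6.0 0.0
    endloop
  endfacet
  facet normal 0.0000 0.0000 -1.0000
    outer loop
      vertex 7.0 0.1 0.0
      vertex 3.0 0.8 0.0
      vertex 12.0 6.0 0.0
    endloop
  endfacet
  facet normal 0.0000 0.0000 -1.0000
    outer loop
      vertex 10.6 2.1 0.0
      vertex 7.0 0.1 0.0
      vertex 12.0 6.0 0.0
    endloop
  endfacet
  facet normal 0.0000 0.0000 1.0000
    outer loop
      vertex 12.0 6.0 20.0
      vertex 10.6 9.9 20.0
      vertex 7.0 11.9 20.0
    endloop
  endfacet
  facet normal 0.0000 0.0000 1.0000
    outer loop
      vertex 12.0 6.0 20.0
      vertex 7.0 11.9 20.0
      vertex 3.0 11.2 20.0
    endloop
  endfacet
  facet normal 0.0000 0.0000 1.0000
    outer loop
      vertex 12.0 6.0 20.0
      vertex 3.0 11.2 20.0
      vertex 0.4 8.1 20.0
    endloop
  endfacet
  facet normal 0.0000 0.0000 1.0000
    outer loop
      vertex 12.0 6.0 20.0
      vertex 0.4 8.1 20.0
      vertex 0.4 3.9 20.0
    endloop
  endfacet
  facet normal 0.0000 0.0000 1.0000
    outer loop
      vertex 12.0 6.0 20.0
      vertex 0.4 3.9 20.0
      vertex 3.0 0.8 20.0
    endloop
  endfacet
  facet normal 0.0000 0.0000 1.0000
    outer loop
      vertex 12.0 6.0 20.0
      vertex 3.0 0.8 20.0
      vertex 7.0 0.1 20.0
    endloop
  endfacet
  facet normal 0.0000 0.0000 1.0000
    outer loop
      vertex 12.0 6.0 20.0
      vertex 7.0 0.1 20.0
      vertex 10.6 2.1 20.0
    endloop
  endfacet
  facet normal 0.9412 0.3379 0.0000
    outer loop
      vertex 12.0 6.0 0.0
      vertex 10.6 9.9 0.0
      vertex 10.6 9.9 20.0
    endloop
  endfacet
  facet normal 0.9412 0.3379 0.0000
    outer loop
      vertex 12.0 6.0 0.0
      vertex 10.6 9.9 20.0
      vertex 12.0 6.0 20.0
    endloop
  endfacet
  facet normal 0.4856 0.8742 0.0000
    outer loop
      vertex 10.6 9.9 0.0
      vertex 7.0 11.9 0.0
      vertex 7.0 11.9 20.0
    endloop
  endfacet
  facet normal 0.4856 0.8742 0.0000
    outer loop
      vertex 10.6 9.9 0.0
      vertex 7.0 11.9 20.0
      vertex 10.6 9.9 20.0
    endloop
  endfacet
  facet normal -0.1724 0.9850 0.0000
    outer loop
      vertex 7.0 11.9 0.0
      vertex 3.0 11.2 0.0
      vertex 3.0 11.2 20.0
    endloop
  endfacet
  facet normal -0.1724 0.9850 0.0000
    outer loop
      vertex 7.0 11.9 0.0
      vertex 3.0 11.2 20.0
      vertex 7.0 11.9 20.0
    endloop
  endfacet
  facet normal -0.7662 0.6426 0.0000
    outer loop
      vertex 3.0 11.2 0.0
      vertex 0.4 8.1 0.0
      vertex 0.4 8.1 20.0
    endloop
  endfacet
  facet normal -0.7662 0.6426 0.0000
    outer loop
      vertex 3.0 11.2 0.0
      vertex 0.4 8.1 20.0
      vertex 3.0 11.2 20.0
    endloop
  endfacet
  facet normal -1.0000 0.0000 0.0000
    outer loop
      vertex 0.4 8.1 0.0
      vertex 0.4 3.9 0.0
      vertex 0.4 3.9 20.0
    endloop
  endfacet
  facet normal -1.0000 0.0000 0.0000
    outer loop
      vertex 0.4 8.1 0.0
      vertex 0.4 3.9 20.0
      vertex 0.4 8.1 20.0
    endloop
  endfacet
  facet normal -0.7662 -0.6426 0.0000
    outer loop
      vertex 0.4 3.9 0.0
      vertex 3.0 0.8 0.0
      vertex 3.0 0.8 20.0
    endloop
  endfacet
  facet normal -0.7662 -0.6426 0.0000
    outer loop
      vertex 0.4 3.9 0.0
      vertex 3.0 0.8 20.0
      vertex 0.4 3.9 20.0
    endloop
  endfacet
  facet normal -0.1724 -0.9850 0.0000
    outer loop
      vertex 3.0 0.8 0.0
      vertex 7.0 0.1 0.0
      vertex 7.0 0.1 20.0
    endloop
  endfacet
  facet normal -0.1724 -0.9850 0.0000
    outer loop
      vertex 3.0 0.8 0.0
      vertex 7.0 0.1 20.0
      vertex 3.0 0.8 20.0
    endloop
  endfacet
  facet normal 0.4856 -0.8742 0.0000
    outer loop
      vertex 7.0 0.1 0.0
      vertex 10.6 2.1 0.0
      vertex 10.6 2.1 20.0
    endloop
  endfacet
  facet normal 0.4856 -0.8742 0.0000
    outer loop
      vertex 7.0 0.1 0.0
      vertex 10.6 2.1 20.0
      vertex 7.0 0.1 20.0
    endloop
  endfacet
  facet normal 0.9412 -0.3379 0.0000
    outer loop
      vertex 10.6 2.1 0.0
      vertex 12.0 6.0 0.0
      vertex 12.0 6.0 20.0
    endloop
  endfacet
  facet normal 0.9412 -0.3379 0.0000
    outer loop
      vertex 10.6 2.1 0.0
      vertex 12.0 6.0 20.0
      vertex 10.6 2.1 20.0
    endloop
  endfacet
endsolid part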